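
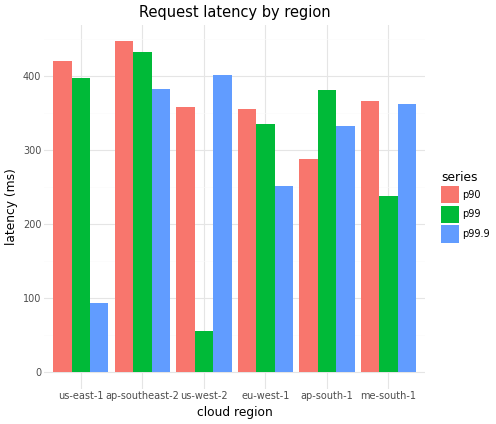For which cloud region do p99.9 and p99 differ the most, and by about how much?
us-west-2, ≈ 350 ms

us-west-2: p99.9 ≈ 400, p99 ≈ 50 → gap ≈ 350. Next-largest (us-east-1) is only ≈ 300.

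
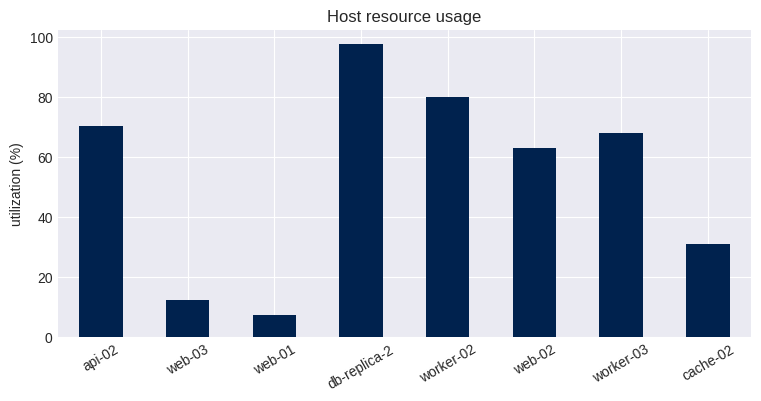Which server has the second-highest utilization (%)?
Top 3: db-replica-2 ≈ 100, worker-02 ≈ 80, api-02 ≈ 70.

worker-02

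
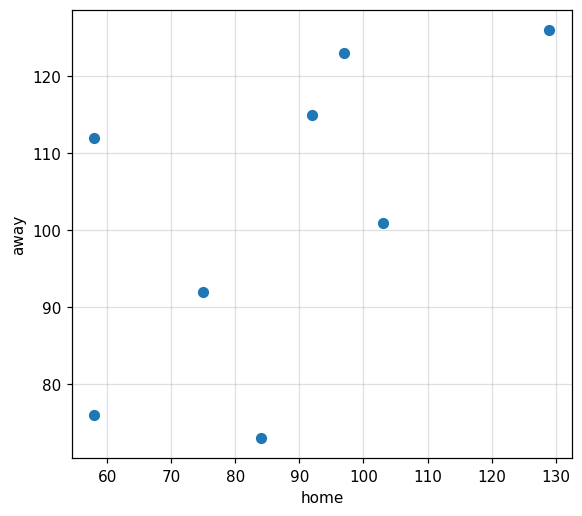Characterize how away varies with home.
Points are positively correlated; moderate (|r| ≈ 0.6).

positive, moderate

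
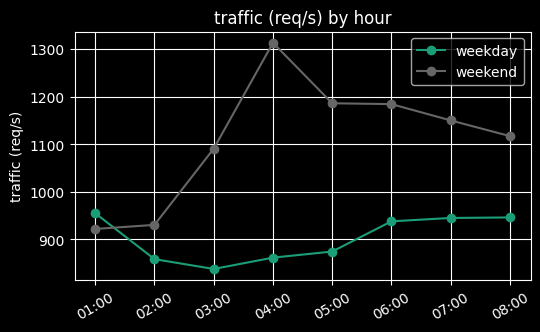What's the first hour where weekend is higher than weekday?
01:00: weekend ≈ 900 vs weekday ≈ 950 (not yet); 02:00: weekend ≈ 950 vs weekday ≈ 850 (first crossover).

02:00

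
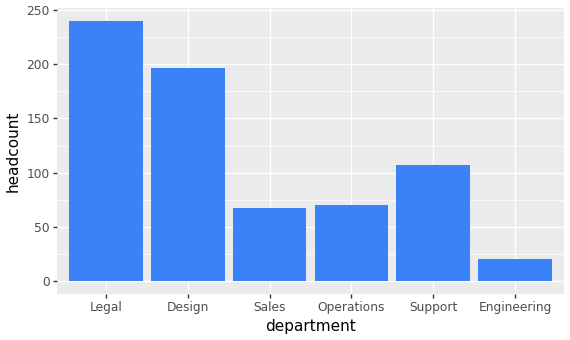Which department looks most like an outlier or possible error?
Legal

Legal ≈ 240; the rest sit between ≈ 20 and ≈ 200.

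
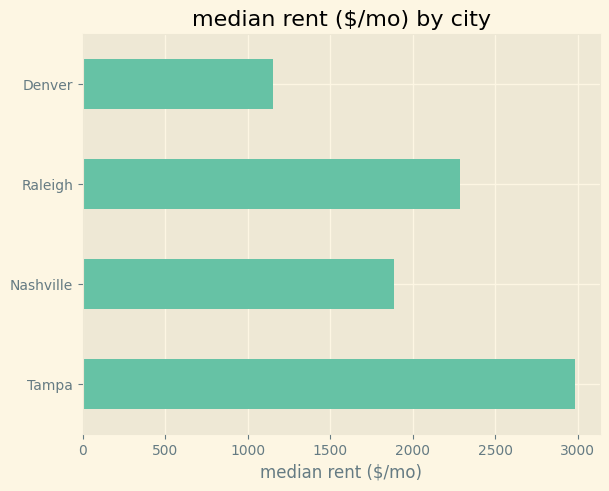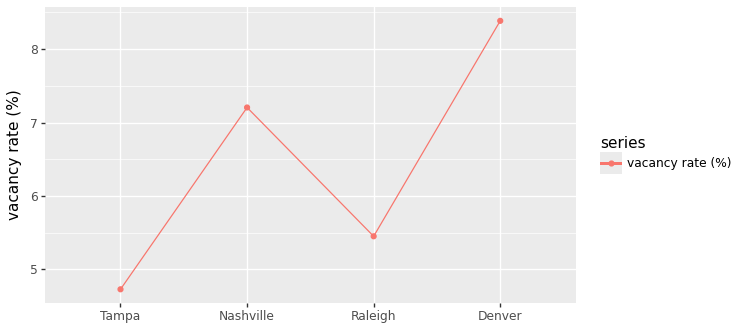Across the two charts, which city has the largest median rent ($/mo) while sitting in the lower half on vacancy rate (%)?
Chart 2 median vacancy rate (%) ≈ 6; below-median cities: Tampa, Raleigh. Among those, Tampa has the highest median rent ($/mo) (≈ 3000).

Tampa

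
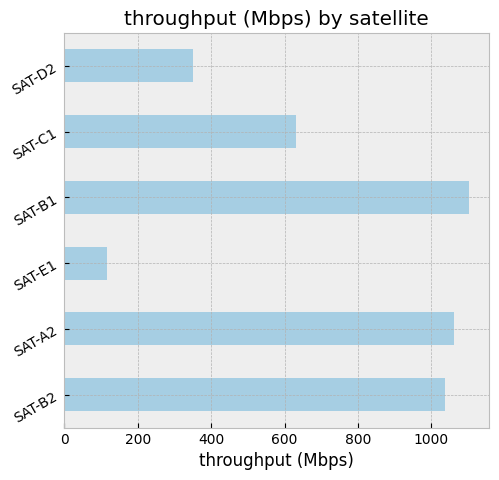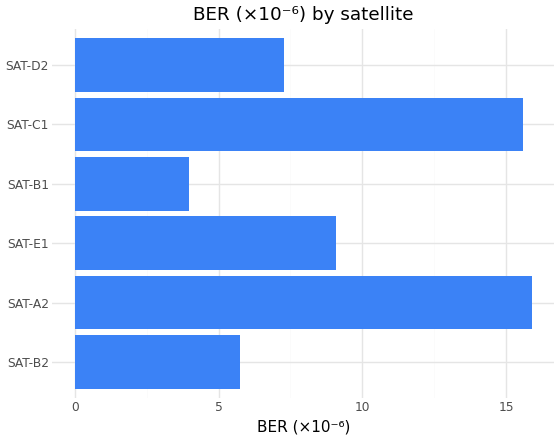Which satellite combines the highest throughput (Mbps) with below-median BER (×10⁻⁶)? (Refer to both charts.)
SAT-B1

Chart 2 median BER (×10⁻⁶) ≈ 8; below-median satellites: SAT-B2, SAT-B1, SAT-D2. Among those, SAT-B1 has the highest throughput (Mbps) (≈ 1200).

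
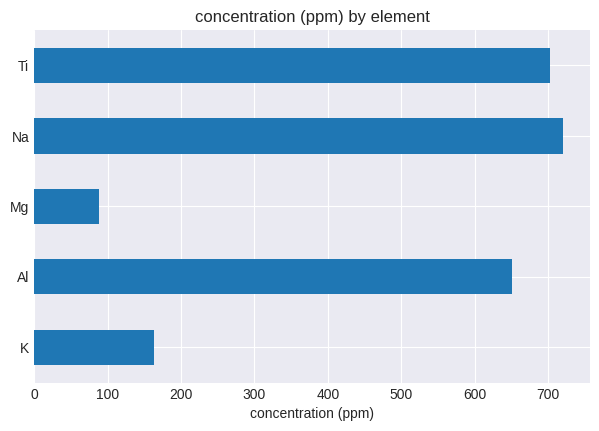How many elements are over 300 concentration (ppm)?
3

Above 300: Al, Na, Ti.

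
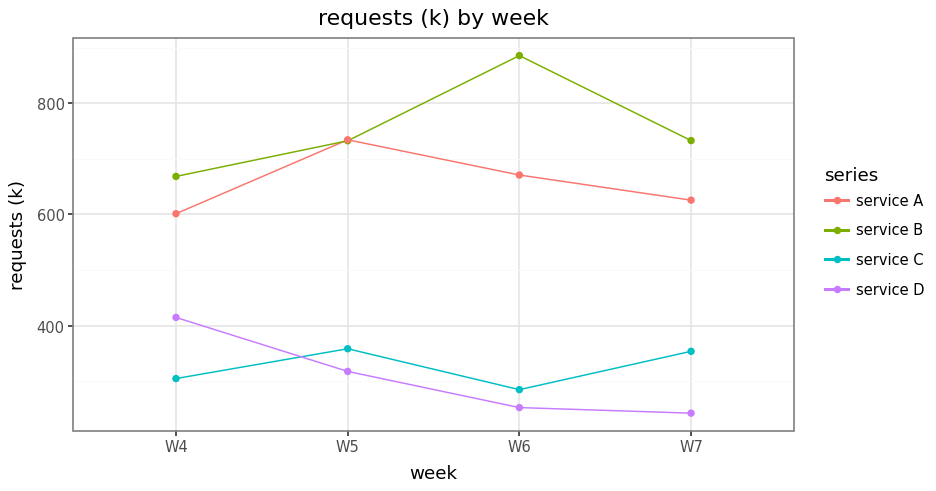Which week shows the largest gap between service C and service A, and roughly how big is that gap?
W6: service C ≈ 300, service A ≈ 700 → gap ≈ 400. Next-largest (W5) is only ≈ 300.

W6, ≈ 400 k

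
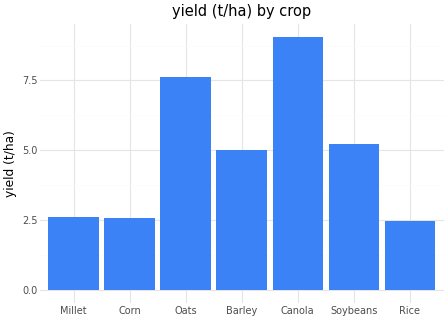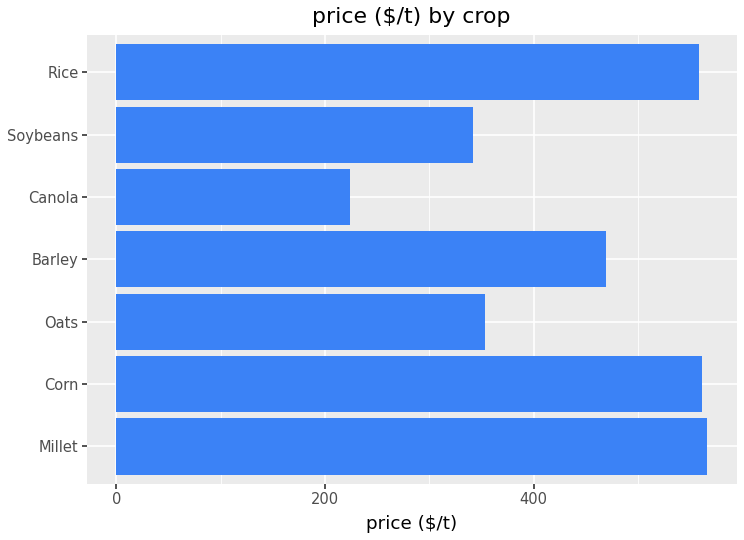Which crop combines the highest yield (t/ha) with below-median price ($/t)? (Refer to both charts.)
Canola

Chart 2 median price ($/t) ≈ 500; below-median crops: Oats, Canola, Soybeans. Among those, Canola has the highest yield (t/ha) (≈ 9).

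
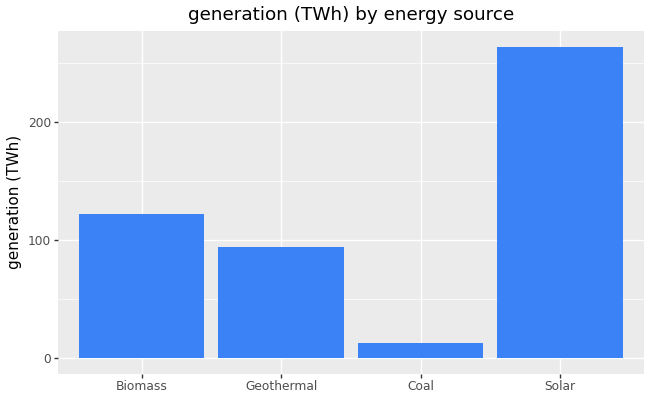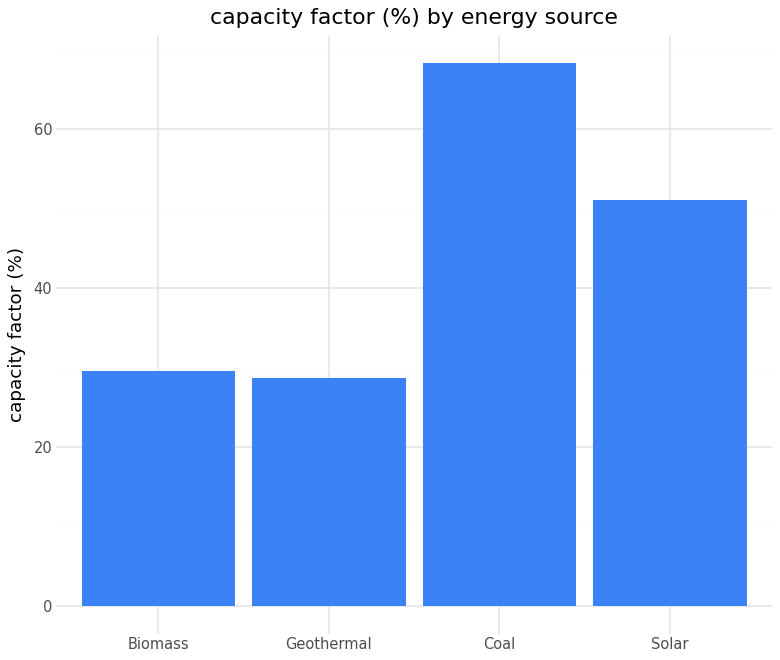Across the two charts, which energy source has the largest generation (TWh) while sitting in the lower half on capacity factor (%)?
Biomass

Chart 2 median capacity factor (%) ≈ 40; below-median energy sources: Biomass, Geothermal. Among those, Biomass has the highest generation (TWh) (≈ 125).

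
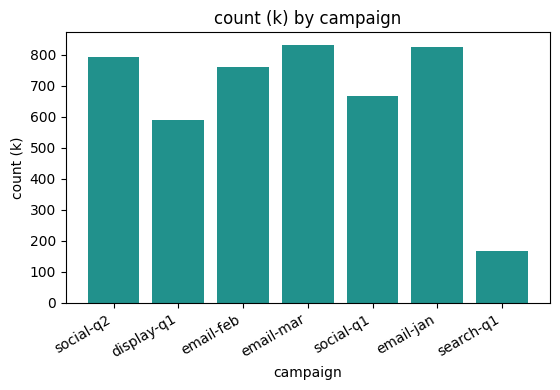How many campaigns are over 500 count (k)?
6

Above 500: social-q2, display-q1, email-feb, email-mar, social-q1, email-jan.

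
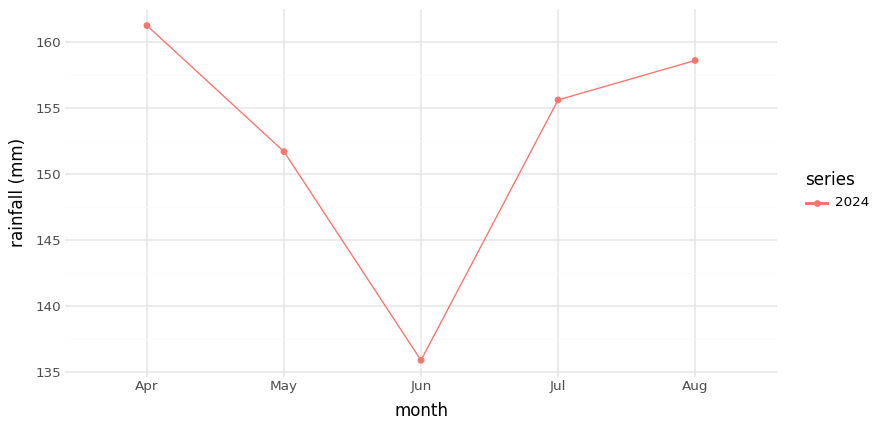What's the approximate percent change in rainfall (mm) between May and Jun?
≈ -10%

May ≈ 150, Jun ≈ 135; (135 − 150) / 150 ≈ -10%.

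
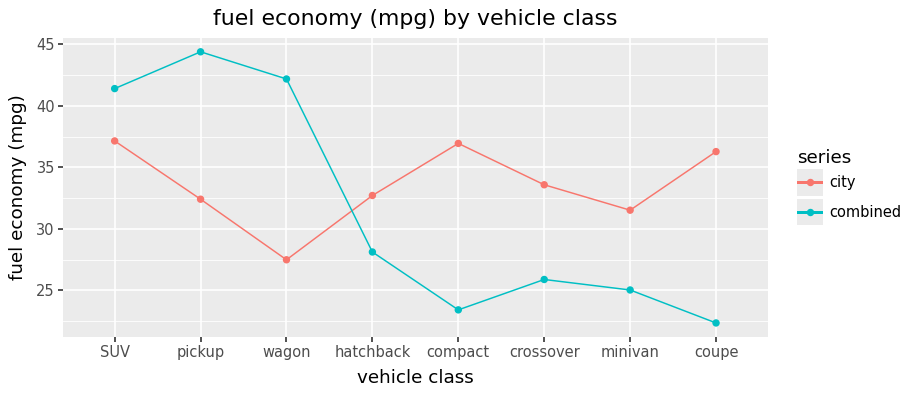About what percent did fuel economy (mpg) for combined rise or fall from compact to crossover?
compact ≈ 24, crossover ≈ 26; (26 − 24) / 24 ≈ +8.3%.

≈ +8.3%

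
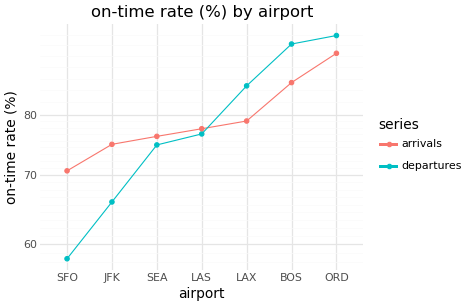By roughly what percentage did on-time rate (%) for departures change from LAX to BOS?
LAX ≈ 85, BOS ≈ 95; (95 − 85) / 85 ≈ +11.8%.

≈ +11.8%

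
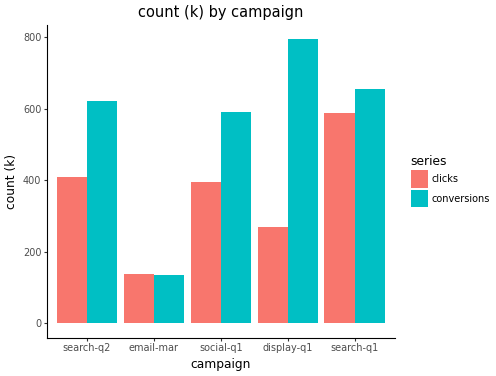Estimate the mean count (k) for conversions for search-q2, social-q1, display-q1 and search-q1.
(600 + 600 + 800 + 700) / 4 ≈ 675.

≈ 675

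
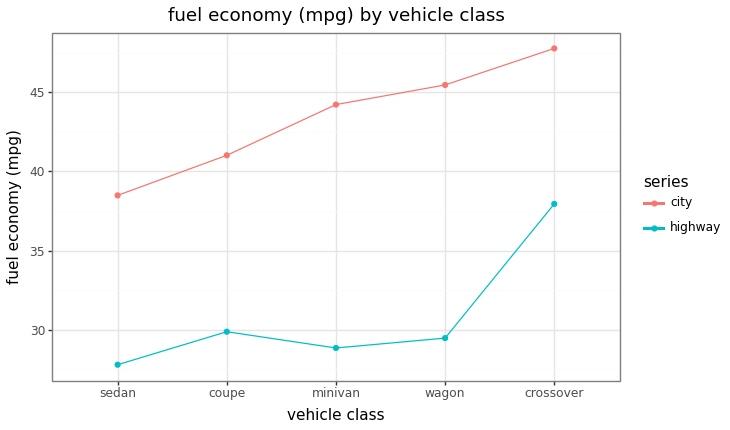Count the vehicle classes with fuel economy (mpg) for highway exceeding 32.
Above 32: crossover.

1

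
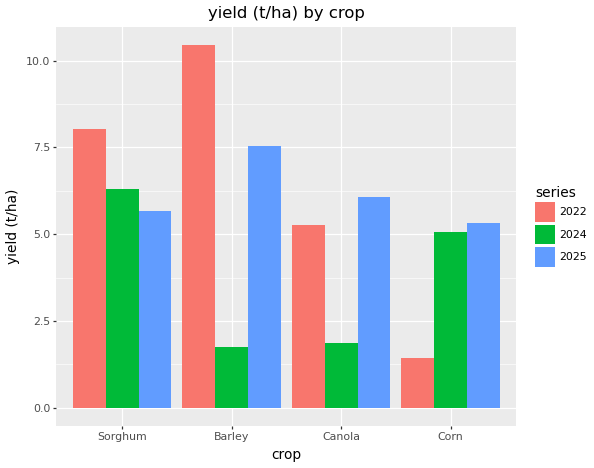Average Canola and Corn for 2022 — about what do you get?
≈ 3

(5 + 1) / 2 ≈ 3.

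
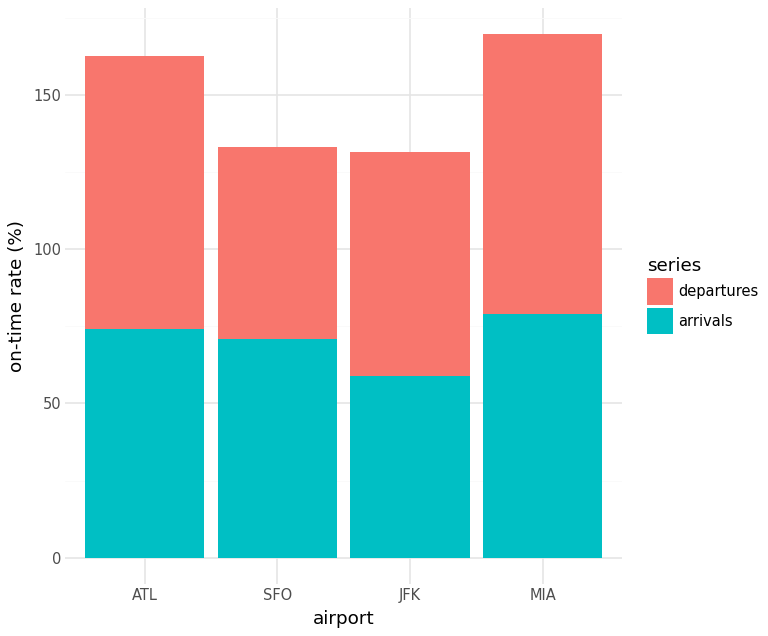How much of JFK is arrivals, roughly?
≈ 60

arrivals top ≈ 60, bottom ≈ 0; segment ≈ 60.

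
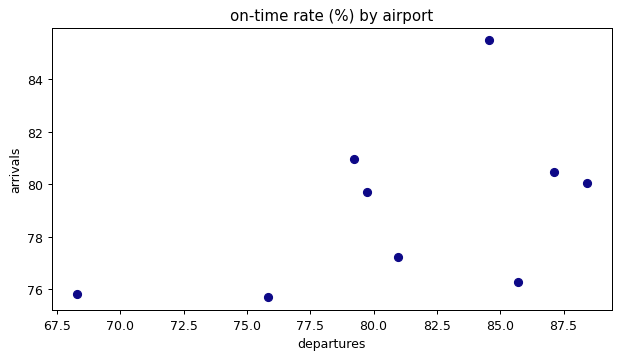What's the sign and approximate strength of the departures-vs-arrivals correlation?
Points are positively correlated; moderate (|r| ≈ 0.5).

positive, moderate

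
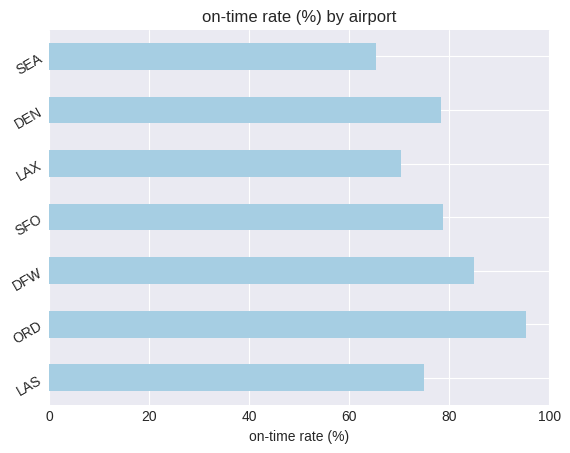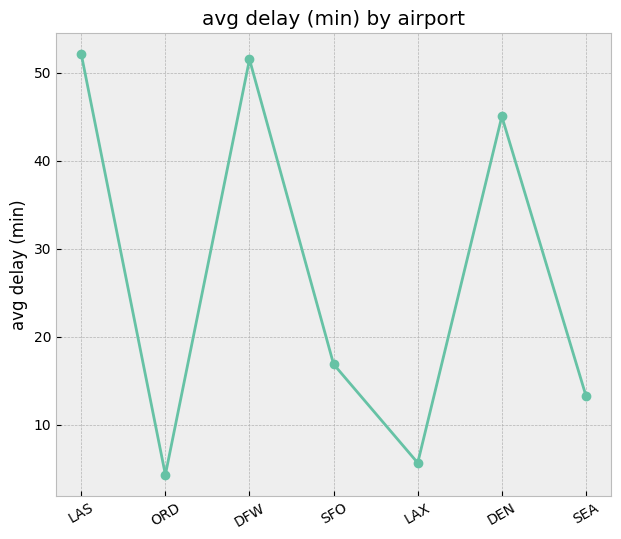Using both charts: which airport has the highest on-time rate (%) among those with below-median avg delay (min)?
ORD

Chart 2 median avg delay (min) ≈ 15; below-median airports: ORD, LAX, SEA. Among those, ORD has the highest on-time rate (%) (≈ 100).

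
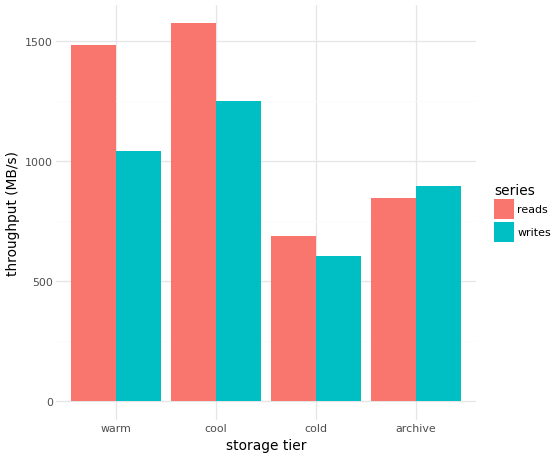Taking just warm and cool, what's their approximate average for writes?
(1000 + 1200) / 2 ≈ 1100.

≈ 1100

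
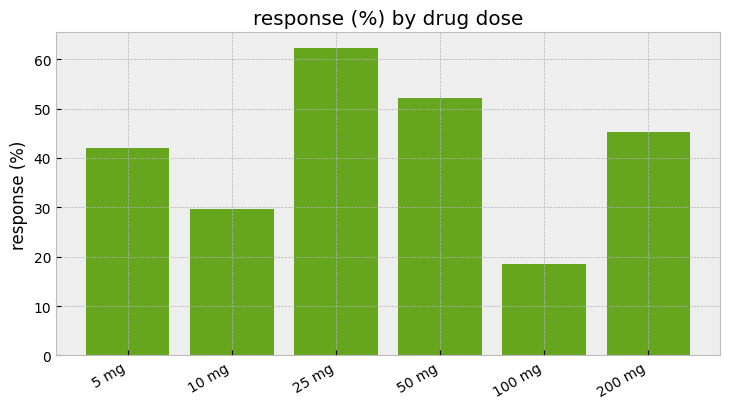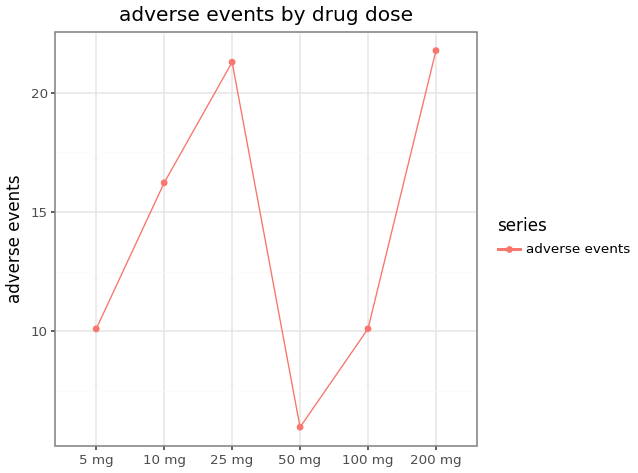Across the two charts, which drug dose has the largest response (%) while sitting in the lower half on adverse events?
50 mg

Chart 2 median adverse events ≈ 14; below-median drug doses: 5 mg, 50 mg, 100 mg. Among those, 50 mg has the highest response (%) (≈ 50).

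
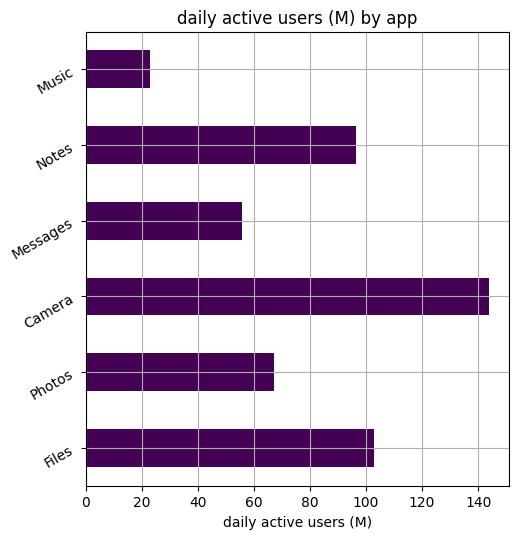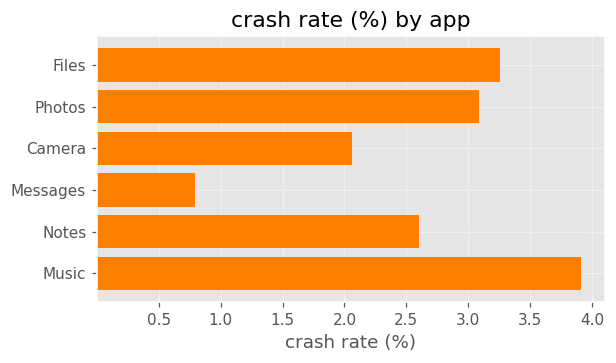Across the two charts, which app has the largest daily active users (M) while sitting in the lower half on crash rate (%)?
Camera

Chart 2 median crash rate (%) ≈ 3; below-median apps: Camera, Messages, Notes. Among those, Camera has the highest daily active users (M) (≈ 140).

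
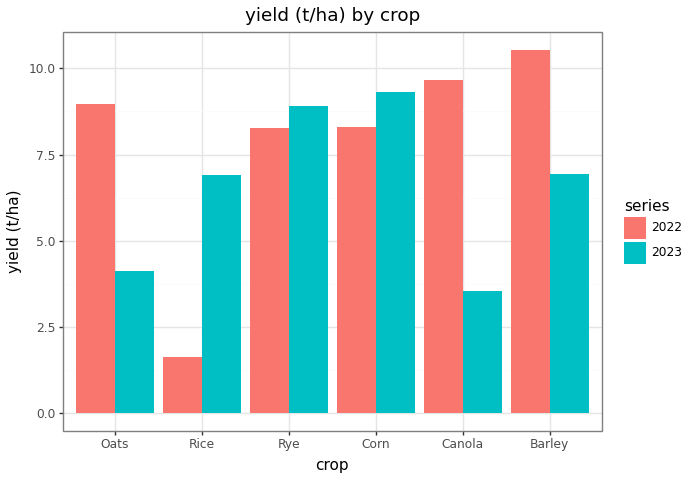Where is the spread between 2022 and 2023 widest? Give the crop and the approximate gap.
Canola: 2022 ≈ 10, 2023 ≈ 4 → gap ≈ 6. Next-largest (Rice) is only ≈ 5.

Canola, ≈ 6 t/ha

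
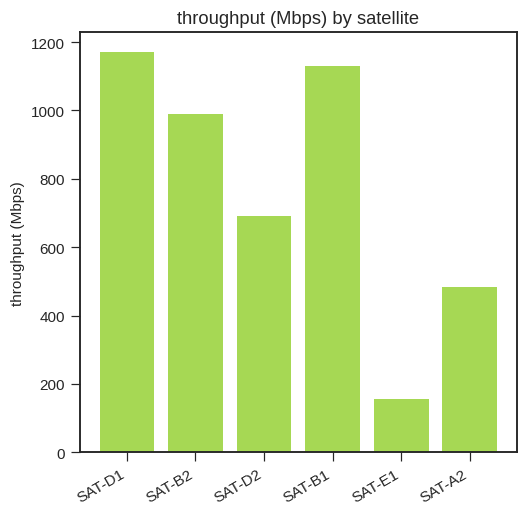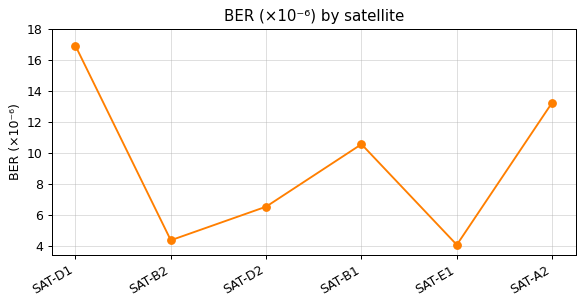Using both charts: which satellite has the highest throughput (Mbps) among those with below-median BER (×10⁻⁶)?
SAT-B2

Chart 2 median BER (×10⁻⁶) ≈ 8; below-median satellites: SAT-B2, SAT-D2, SAT-E1. Among those, SAT-B2 has the highest throughput (Mbps) (≈ 1000).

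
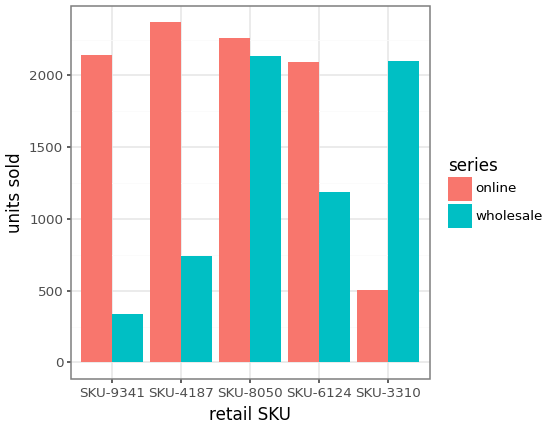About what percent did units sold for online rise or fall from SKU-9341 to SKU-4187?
≈ +9.1%

SKU-9341 ≈ 2200, SKU-4187 ≈ 2400; (2400 − 2200) / 2200 ≈ +9.1%.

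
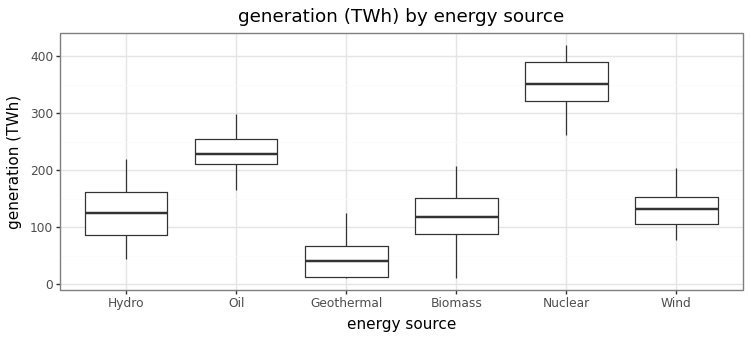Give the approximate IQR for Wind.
Q3 ≈ 150, Q1 ≈ 100; IQR ≈ 50.

≈ 50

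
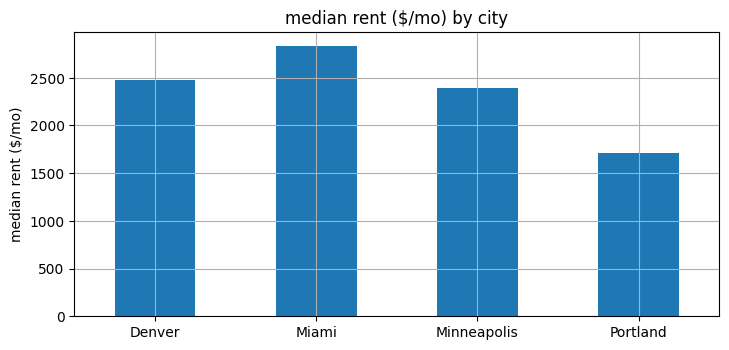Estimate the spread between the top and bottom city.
Max Miami ≈ 3000, min Portland ≈ 1500; range ≈ 1500.

≈ 1500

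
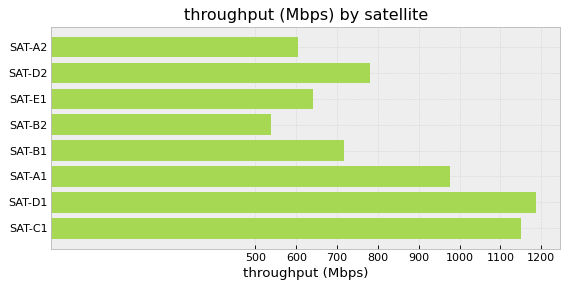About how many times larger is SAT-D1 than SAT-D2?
≈ 1.5×

SAT-D1 ≈ 1200, SAT-D2 ≈ 800; 1200/800 ≈ 1.5.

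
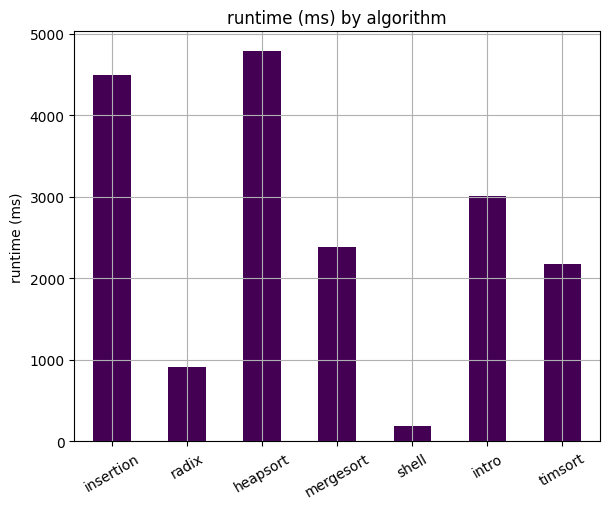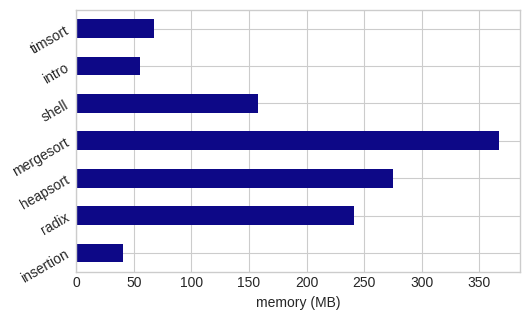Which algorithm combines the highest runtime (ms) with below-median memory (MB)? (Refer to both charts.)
insertion

Chart 2 median memory (MB) ≈ 150; below-median algorithms: insertion, intro, timsort. Among those, insertion has the highest runtime (ms) (≈ 4500).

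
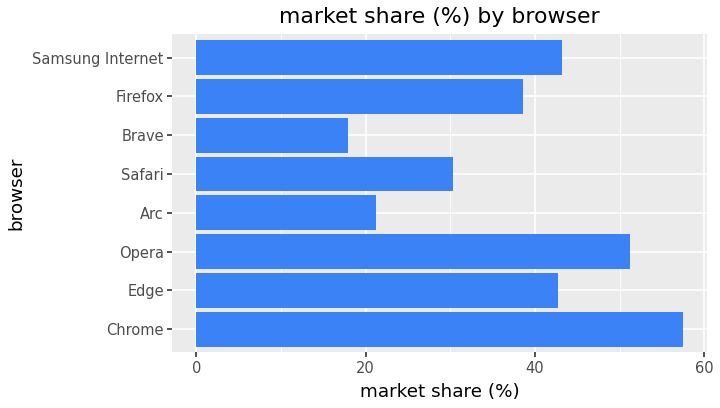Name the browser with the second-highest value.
Top 3: Chrome ≈ 55, Opera ≈ 50, Samsung Internet ≈ 45.

Opera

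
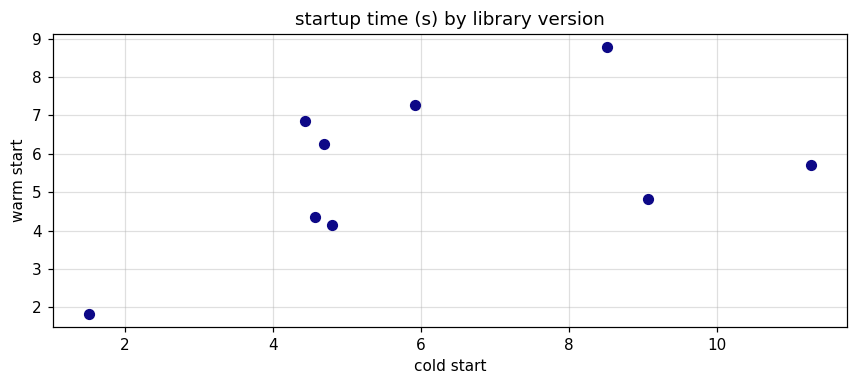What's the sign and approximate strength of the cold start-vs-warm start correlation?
positive, moderate

Points are positively correlated; moderate (|r| ≈ 0.5).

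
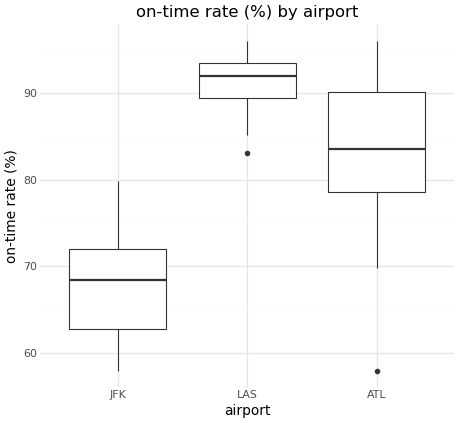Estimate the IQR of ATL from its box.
Q3 ≈ 90, Q1 ≈ 80; IQR ≈ 10.

≈ 10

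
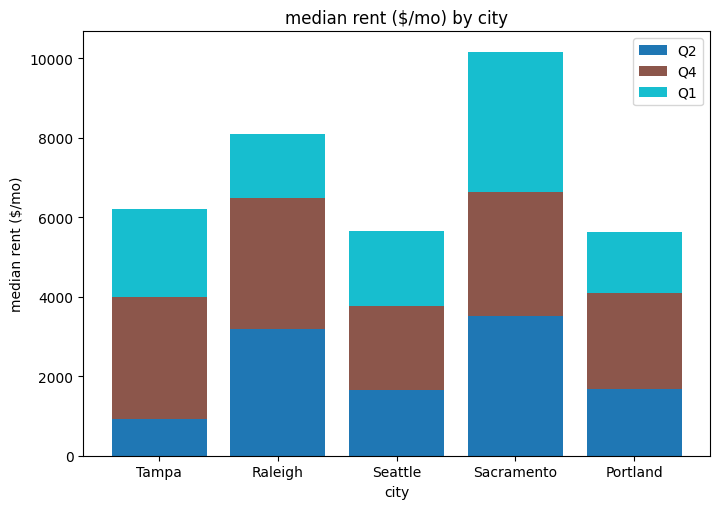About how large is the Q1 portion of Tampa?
Q1 top ≈ 6000, bottom ≈ 4000; segment ≈ 2000.

≈ 2000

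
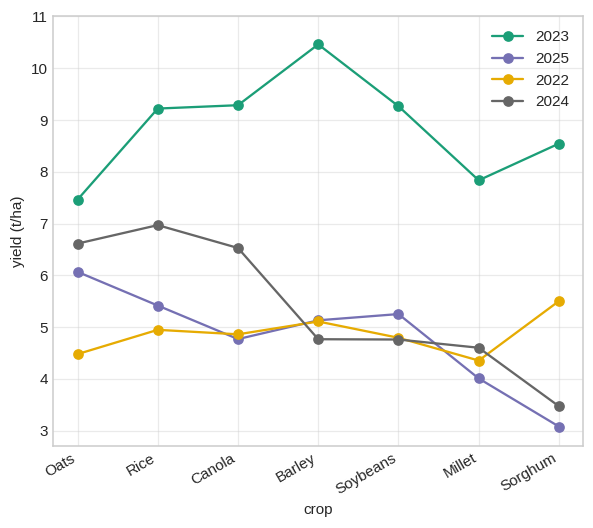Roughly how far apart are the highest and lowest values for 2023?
≈ 3

Max Barley ≈ 10, min Oats ≈ 7; range ≈ 3.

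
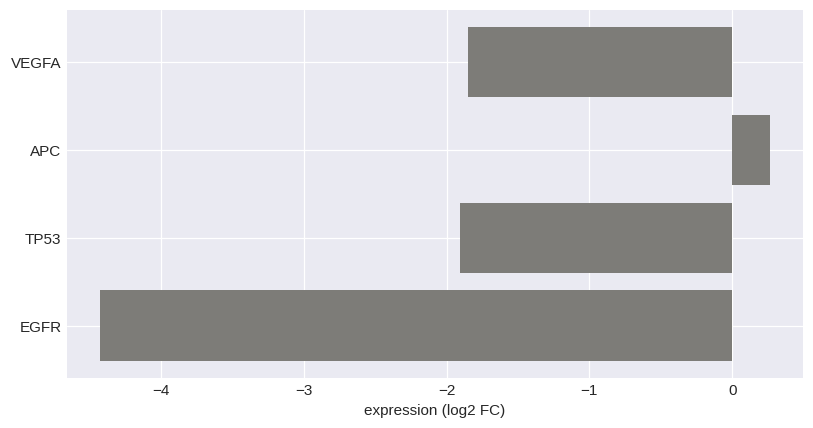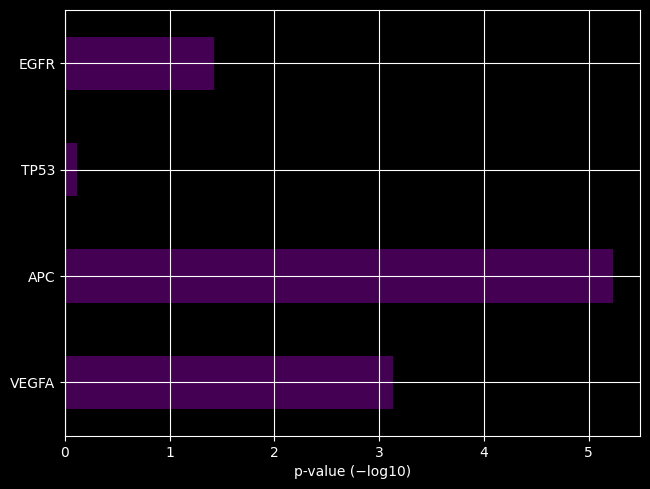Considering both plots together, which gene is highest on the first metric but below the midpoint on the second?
Chart 2 median p-value (−log10) ≈ 2.5; below-median genes: TP53, EGFR. Among those, TP53 has the highest expression (log2 FC) (≈ -1.9).

TP53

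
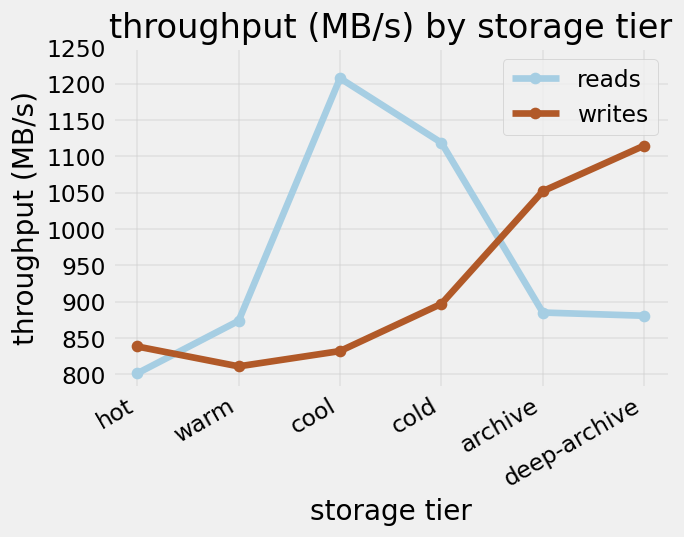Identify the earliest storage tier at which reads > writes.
warm

hot: reads ≈ 800 vs writes ≈ 850 (not yet); warm: reads ≈ 850 vs writes ≈ 800 (first crossover).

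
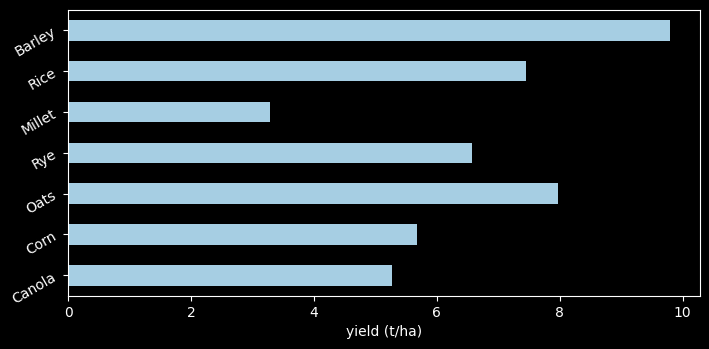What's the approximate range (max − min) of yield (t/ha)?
≈ 7

Max Barley ≈ 10, min Millet ≈ 3; range ≈ 7.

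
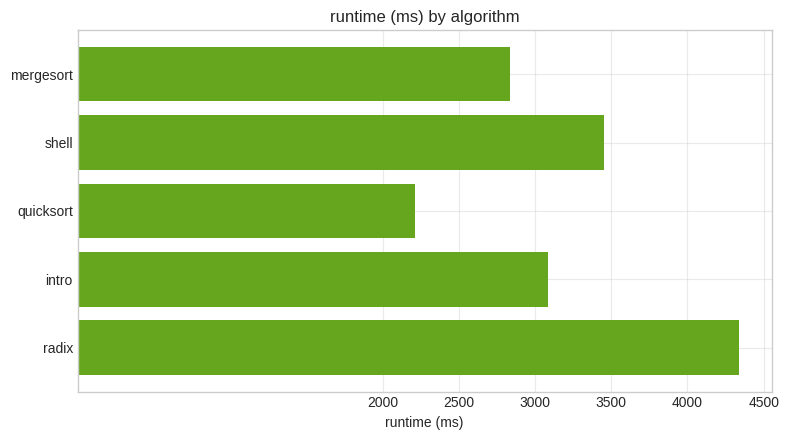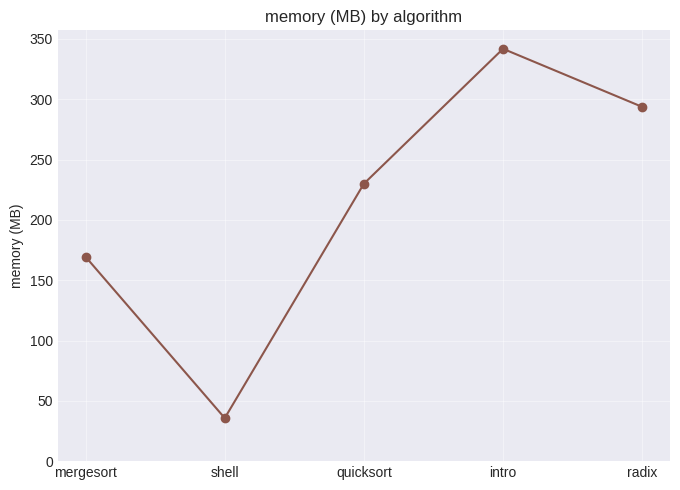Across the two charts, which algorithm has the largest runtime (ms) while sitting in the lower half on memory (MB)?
shell

Chart 2 median memory (MB) ≈ 250; below-median algorithms: mergesort, shell. Among those, shell has the highest runtime (ms) (≈ 3500).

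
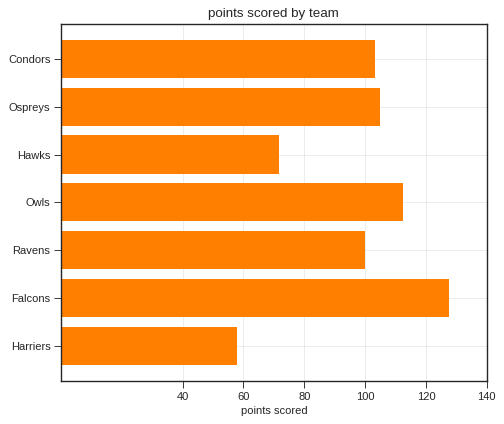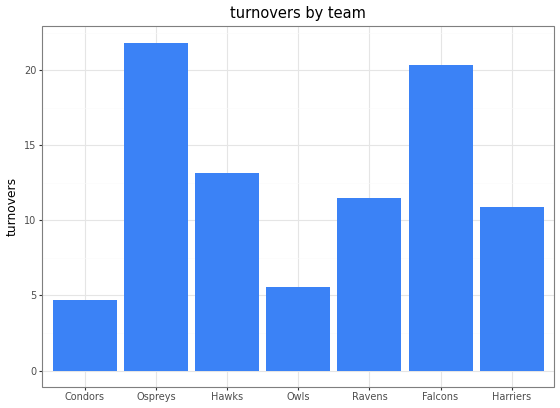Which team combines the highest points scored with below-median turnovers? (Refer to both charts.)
Chart 2 median turnovers ≈ 10; below-median teams: Condors, Owls, Harriers. Among those, Owls has the highest points scored (≈ 120).

Owls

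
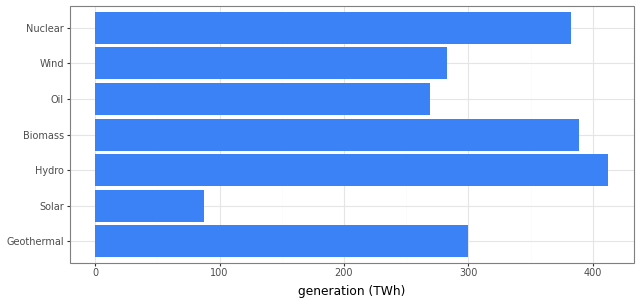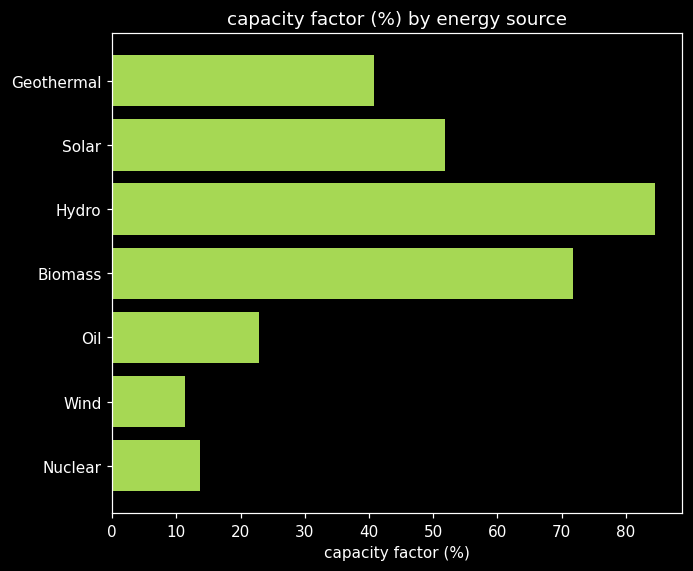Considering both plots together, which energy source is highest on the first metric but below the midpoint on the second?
Nuclear

Chart 2 median capacity factor (%) ≈ 40; below-median energy sources: Oil, Wind, Nuclear. Among those, Nuclear has the highest generation (TWh) (≈ 400).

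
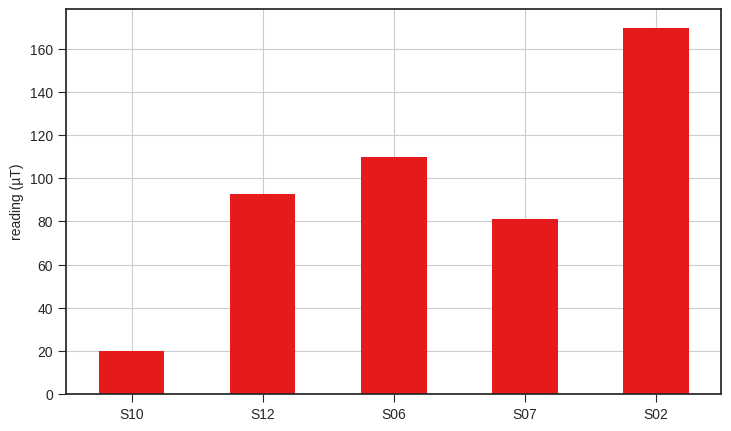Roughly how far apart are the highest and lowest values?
Max S02 ≈ 160, min S10 ≈ 20; range ≈ 140.

≈ 140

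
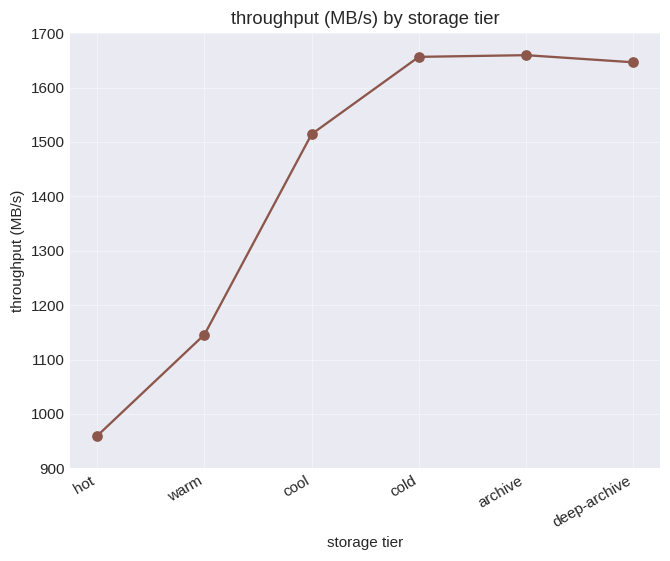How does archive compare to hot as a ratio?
archive ≈ 1700, hot ≈ 1000; 1700/1000 ≈ 1.7.

≈ 1.7×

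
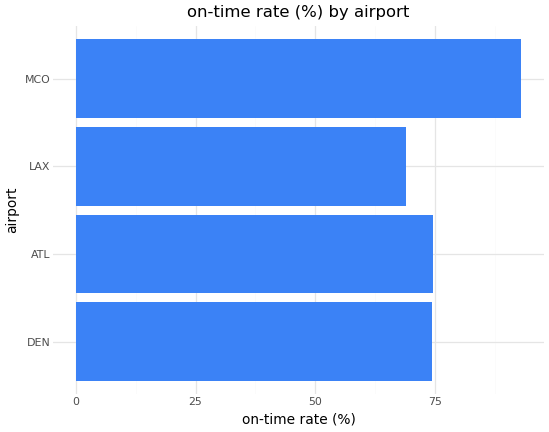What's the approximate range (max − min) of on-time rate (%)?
Max MCO ≈ 90, min LAX ≈ 70; range ≈ 20.

≈ 20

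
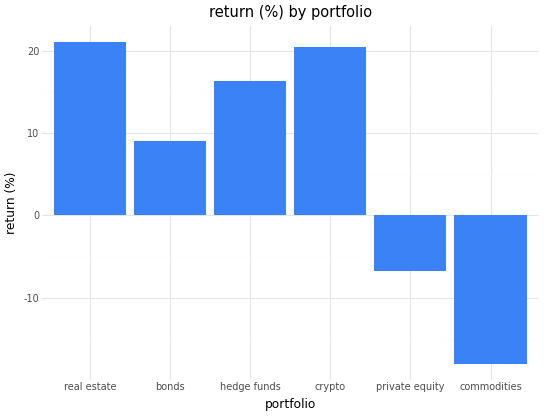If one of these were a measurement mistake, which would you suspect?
commodities ≈ -20; the rest sit between ≈ -5 and ≈ 20.

commodities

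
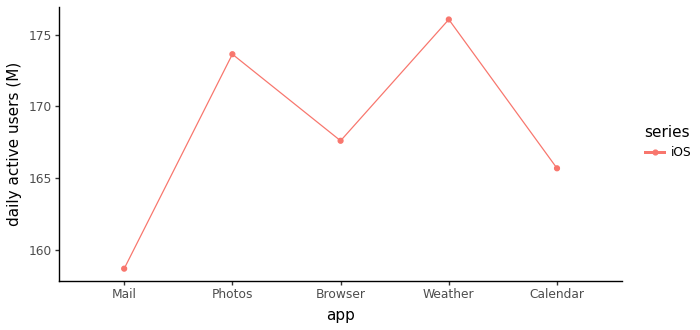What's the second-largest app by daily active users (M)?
Top 3: Weather ≈ 176, Photos ≈ 174, Browser ≈ 168.

Photos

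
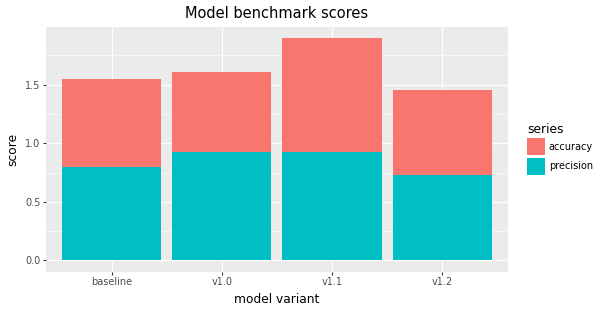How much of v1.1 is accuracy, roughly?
≈ 0.8

accuracy top ≈ 1.8, bottom ≈ 1.0; segment ≈ 0.8.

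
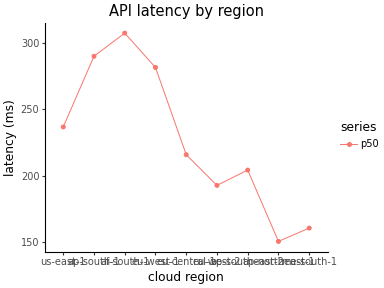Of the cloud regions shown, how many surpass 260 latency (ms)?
Above 260: ap-south-1, af-south-1, eu-west-1.

3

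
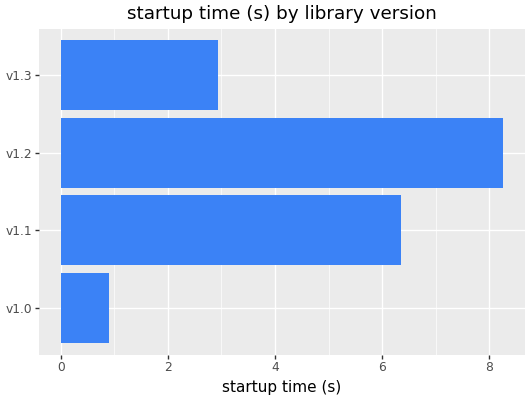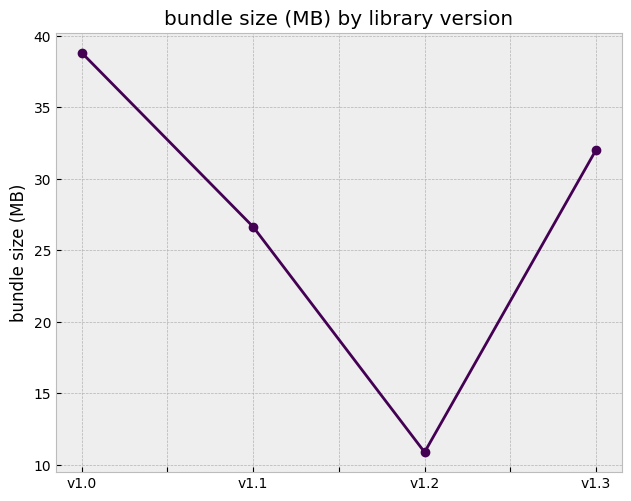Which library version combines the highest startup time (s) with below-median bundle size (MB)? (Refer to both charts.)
Chart 2 median bundle size (MB) ≈ 30; below-median library versions: v1.1, v1.2. Among those, v1.2 has the highest startup time (s) (≈ 8).

v1.2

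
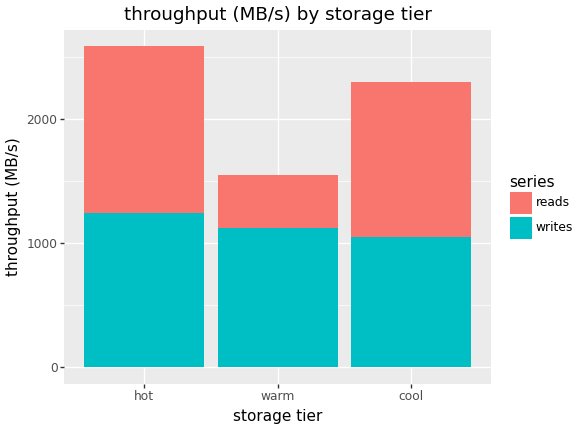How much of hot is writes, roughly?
≈ 1000

writes top ≈ 1000, bottom ≈ 0; segment ≈ 1000.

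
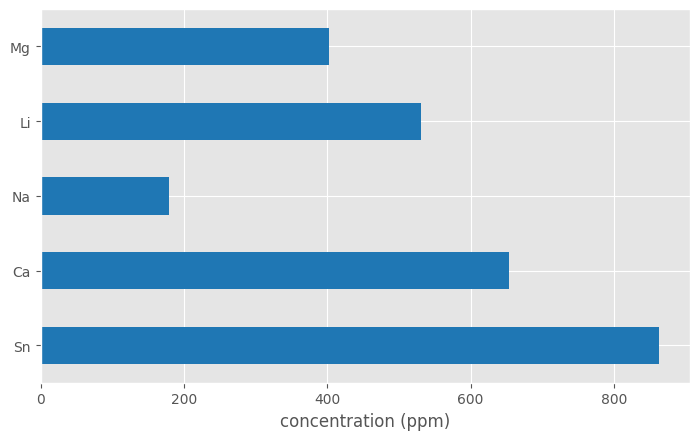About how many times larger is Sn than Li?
≈ 1.8×

Sn ≈ 900, Li ≈ 500; 900/500 ≈ 1.8.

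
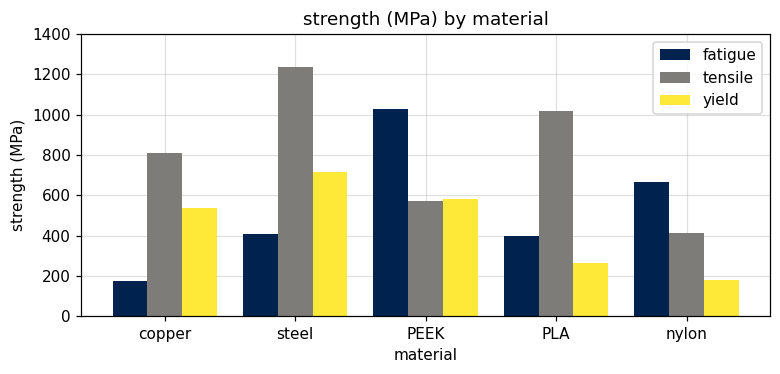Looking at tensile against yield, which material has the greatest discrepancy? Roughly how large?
PLA, ≈ 800 MPa

PLA: tensile ≈ 1000, yield ≈ 200 → gap ≈ 800. Next-largest (steel) is only ≈ 400.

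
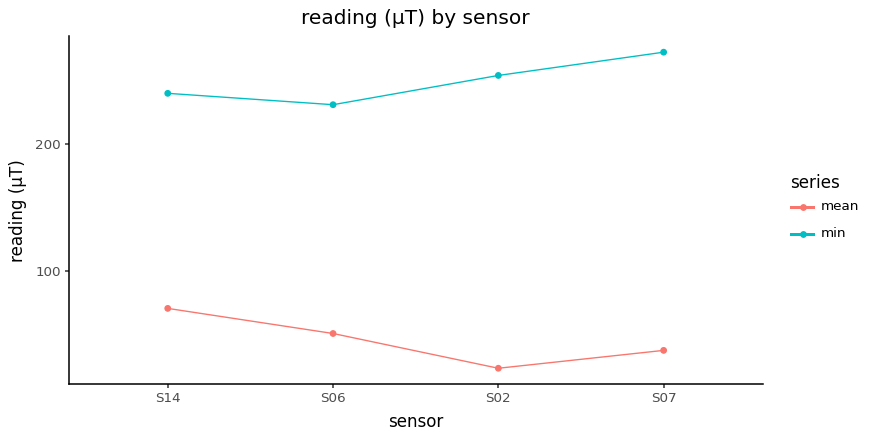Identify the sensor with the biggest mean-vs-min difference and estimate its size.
S07: mean ≈ 25, min ≈ 275 → gap ≈ 250. Next-largest (S02) is only ≈ 225.

S07, ≈ 250 µT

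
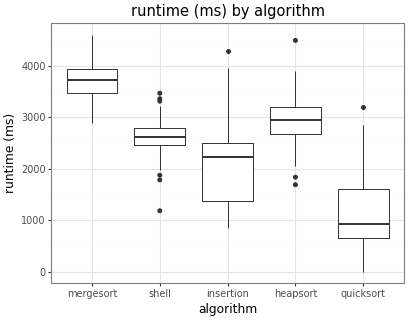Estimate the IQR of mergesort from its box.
Q3 ≈ 4000, Q1 ≈ 3500; IQR ≈ 500.

≈ 500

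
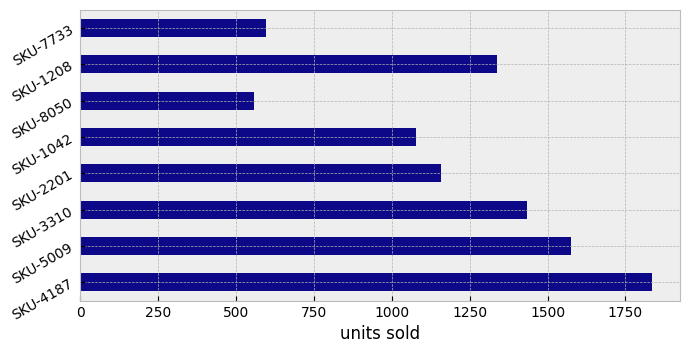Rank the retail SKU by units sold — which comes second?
SKU-5009

Top 3: SKU-4187 ≈ 1800, SKU-5009 ≈ 1600, SKU-3310 ≈ 1400.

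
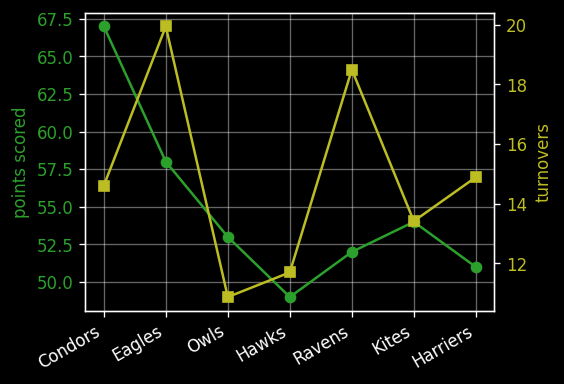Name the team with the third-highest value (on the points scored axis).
Kites

Top 4 (on the points scored axis): Condors ≈ 68, Eagles ≈ 58, Kites ≈ 54, Owls ≈ 52.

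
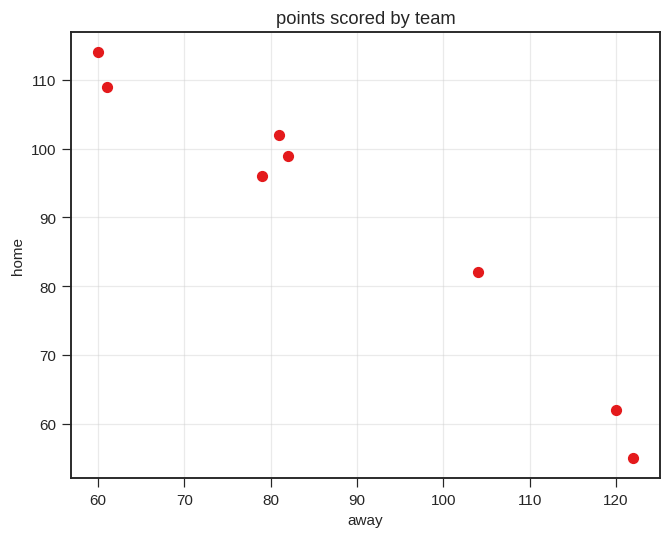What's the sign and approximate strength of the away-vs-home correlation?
Points are negatively correlated; strong (|r| ≈ 1.0).

negative, strong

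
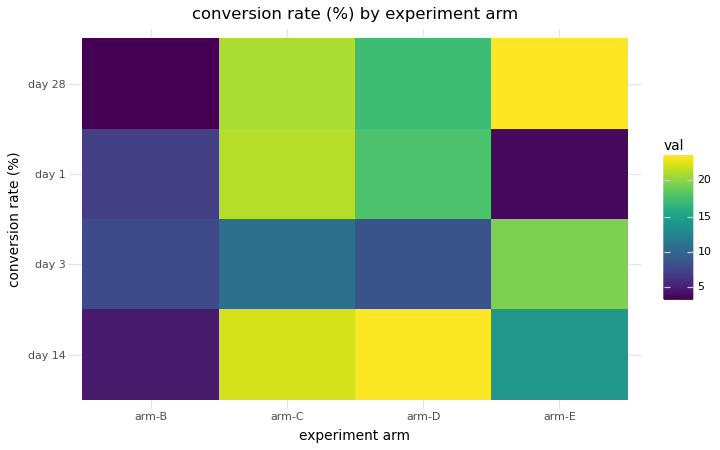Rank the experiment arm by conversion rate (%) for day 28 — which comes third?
arm-D

Top 4 for day 28: arm-E ≈ 24, arm-C ≈ 22, arm-D ≈ 18, arm-B ≈ 4.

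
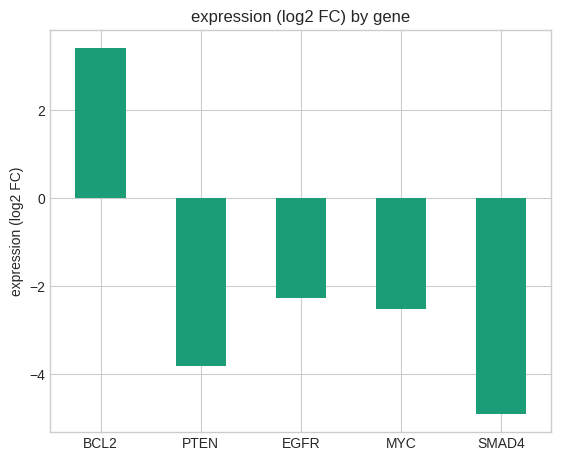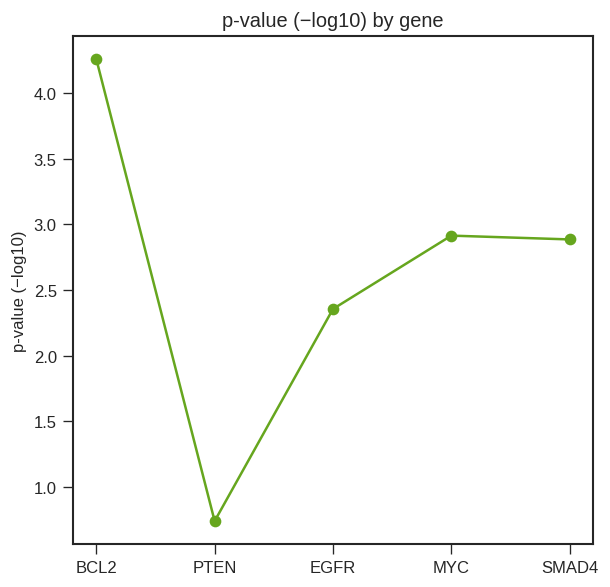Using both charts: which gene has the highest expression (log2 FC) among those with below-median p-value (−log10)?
Chart 2 median p-value (−log10) ≈ 3; below-median genes: PTEN, EGFR. Among those, EGFR has the highest expression (log2 FC) (≈ -2.5).

EGFR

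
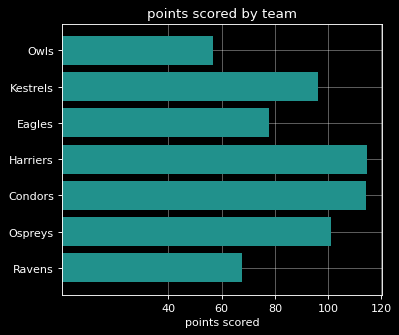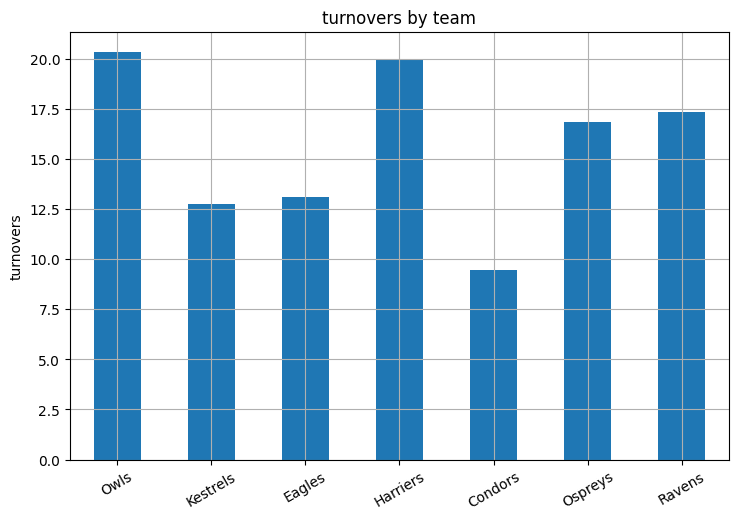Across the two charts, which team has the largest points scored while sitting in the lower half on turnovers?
Chart 2 median turnovers ≈ 16; below-median teams: Kestrels, Eagles, Condors. Among those, Condors has the highest points scored (≈ 120).

Condors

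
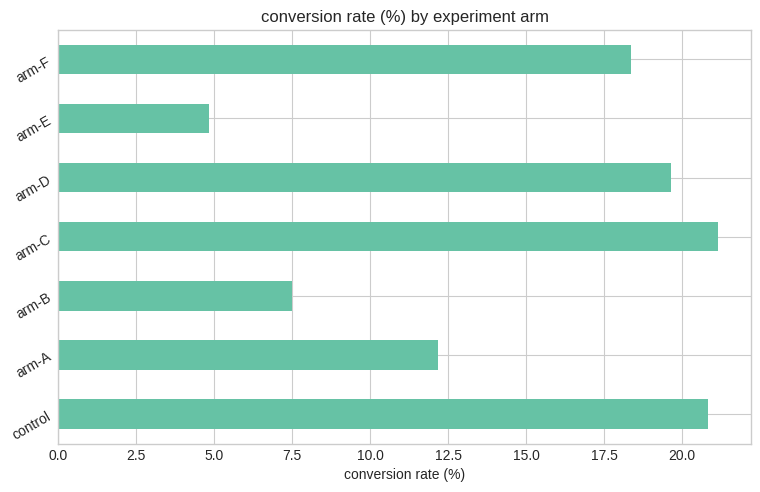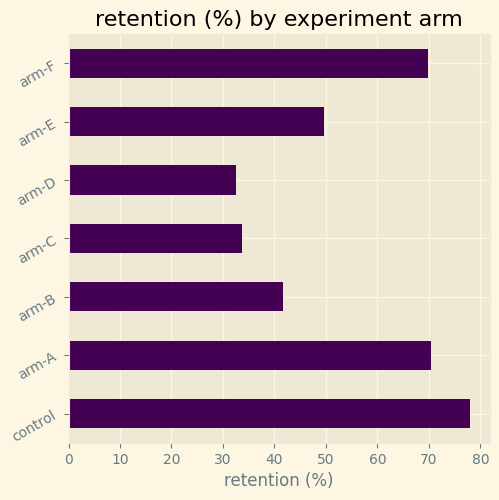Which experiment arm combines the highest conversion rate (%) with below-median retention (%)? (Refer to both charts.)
arm-C

Chart 2 median retention (%) ≈ 50; below-median experiment arms: arm-B, arm-C, arm-D. Among those, arm-C has the highest conversion rate (%) (≈ 22).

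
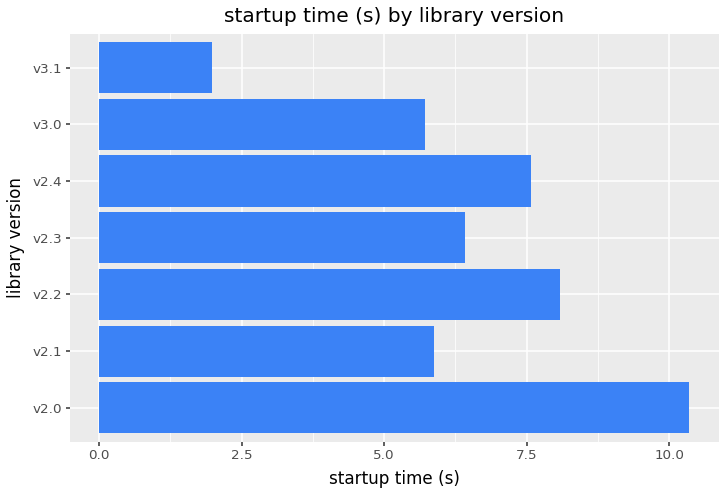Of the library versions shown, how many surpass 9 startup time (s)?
Above 9: v2.0.

1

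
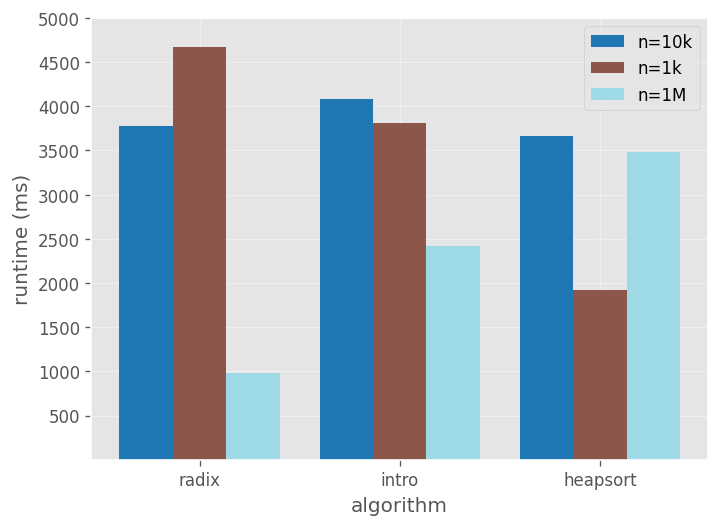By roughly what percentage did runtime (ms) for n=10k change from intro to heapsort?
intro ≈ 4000, heapsort ≈ 3500; (3500 − 4000) / 4000 ≈ -12.5%.

≈ -12.5%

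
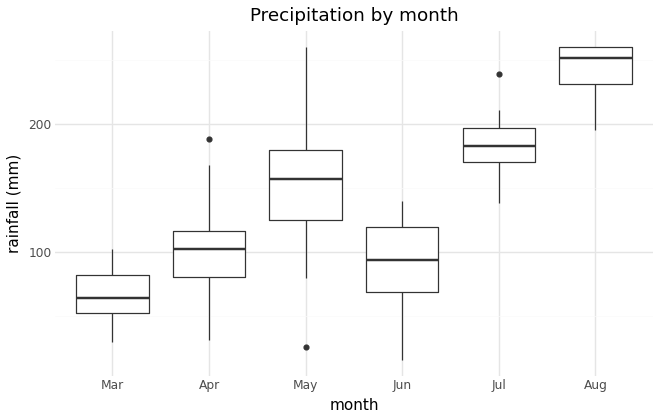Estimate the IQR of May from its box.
≈ 60

Q3 ≈ 180, Q1 ≈ 120; IQR ≈ 60.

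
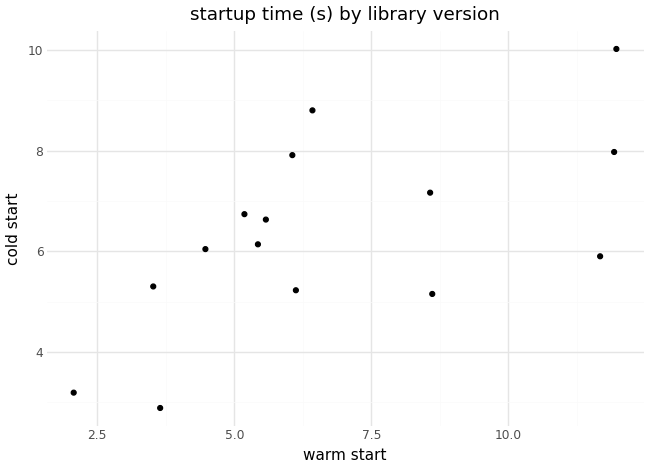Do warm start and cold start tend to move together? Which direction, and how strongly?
Points are positively correlated; moderate (|r| ≈ 0.6).

positive, moderate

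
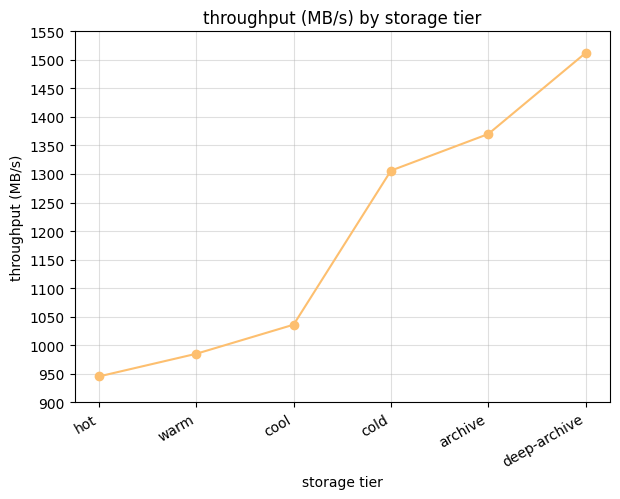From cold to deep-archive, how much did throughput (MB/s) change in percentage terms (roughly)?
≈ +15.4%

cold ≈ 1300, deep-archive ≈ 1500; (1500 − 1300) / 1300 ≈ +15.4%.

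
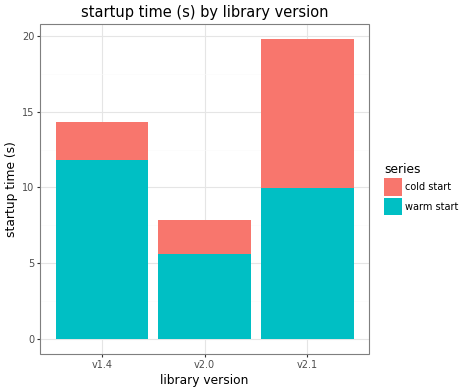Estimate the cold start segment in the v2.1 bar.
≈ 10

cold start top ≈ 20, bottom ≈ 10; segment ≈ 10.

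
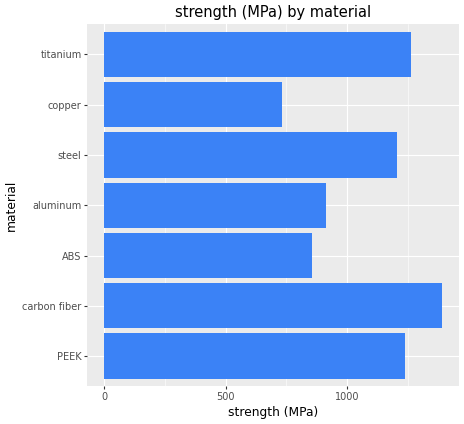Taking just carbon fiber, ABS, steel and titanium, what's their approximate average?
≈ 1150

(1400 + 800 + 1200 + 1200) / 4 ≈ 1150.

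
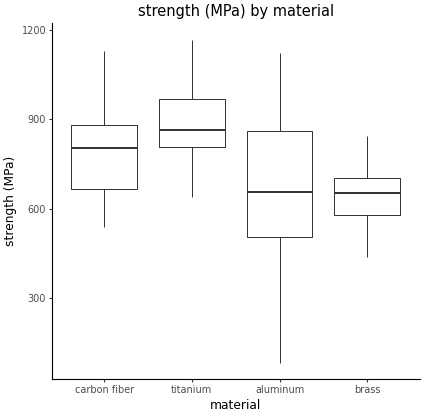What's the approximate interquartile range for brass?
Q3 ≈ 700, Q1 ≈ 575; IQR ≈ 125.

≈ 125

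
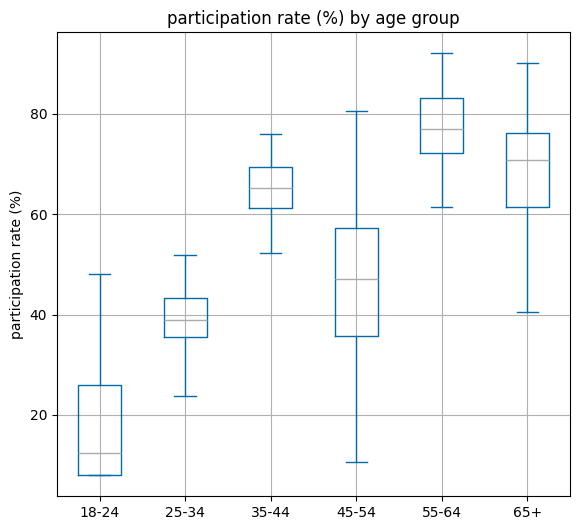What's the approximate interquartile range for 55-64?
≈ 10

Q3 ≈ 80, Q1 ≈ 70; IQR ≈ 10.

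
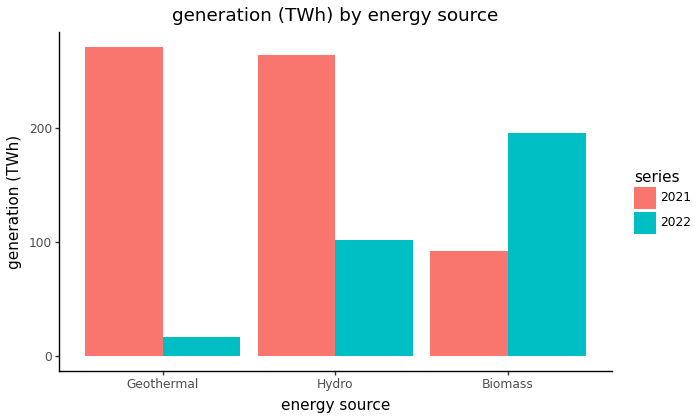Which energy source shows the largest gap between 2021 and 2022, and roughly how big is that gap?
Geothermal: 2021 ≈ 275, 2022 ≈ 25 → gap ≈ 250. Next-largest (Hydro) is only ≈ 175.

Geothermal, ≈ 250 TWh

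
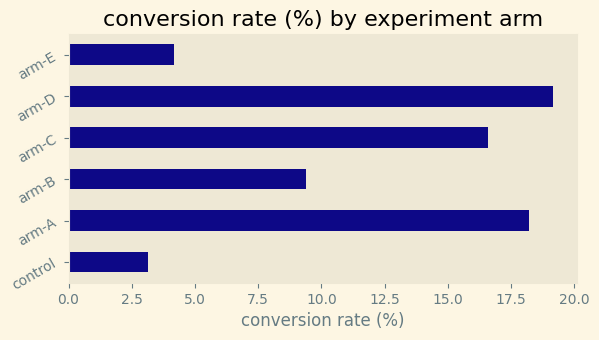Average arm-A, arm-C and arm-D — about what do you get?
(18 + 16 + 20) / 3 ≈ 18.

≈ 18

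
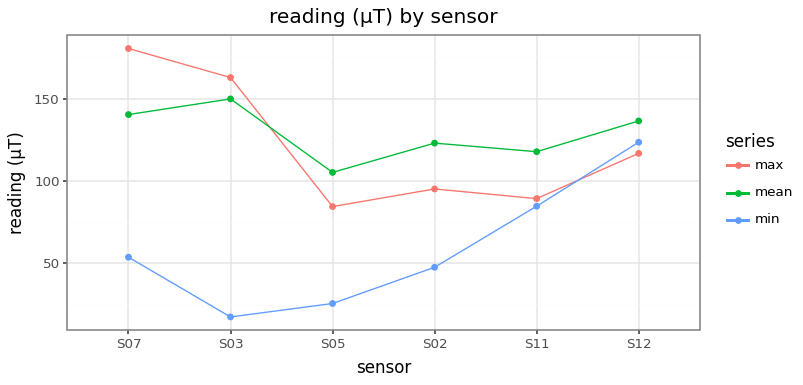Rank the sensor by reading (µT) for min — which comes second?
Top 3 for min: S12 ≈ 120, S11 ≈ 80, S07 ≈ 60.

S11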